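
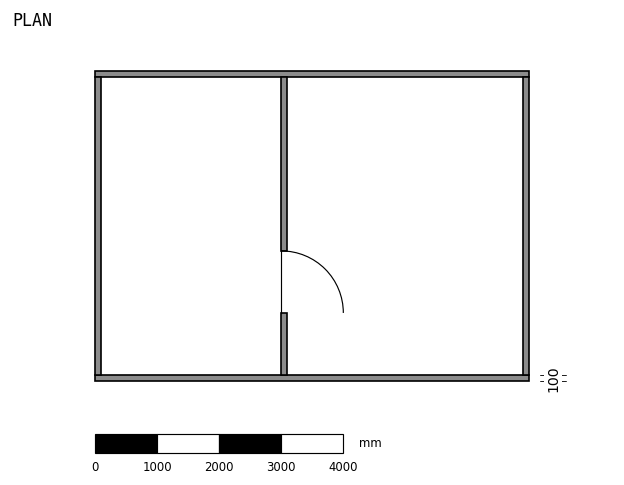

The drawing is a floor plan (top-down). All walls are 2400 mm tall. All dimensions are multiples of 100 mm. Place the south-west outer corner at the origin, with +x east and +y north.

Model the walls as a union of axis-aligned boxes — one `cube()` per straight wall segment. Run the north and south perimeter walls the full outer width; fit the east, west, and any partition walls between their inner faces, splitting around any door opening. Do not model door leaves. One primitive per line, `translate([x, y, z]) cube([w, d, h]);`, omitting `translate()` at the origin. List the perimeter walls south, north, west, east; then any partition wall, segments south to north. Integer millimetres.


cube([7000, 100, 2400]);
translate([0, 4900, 0]) cube([7000, 100, 2400]);
translate([0, 100, 0]) cube([100, 4800, 2400]);
translate([6900, 100, 0]) cube([100, 4800, 2400]);
translate([3000, 100, 0]) cube([100, 1000, 2400]);
translate([3000, 2100, 0]) cube([100, 2800, 2400]);


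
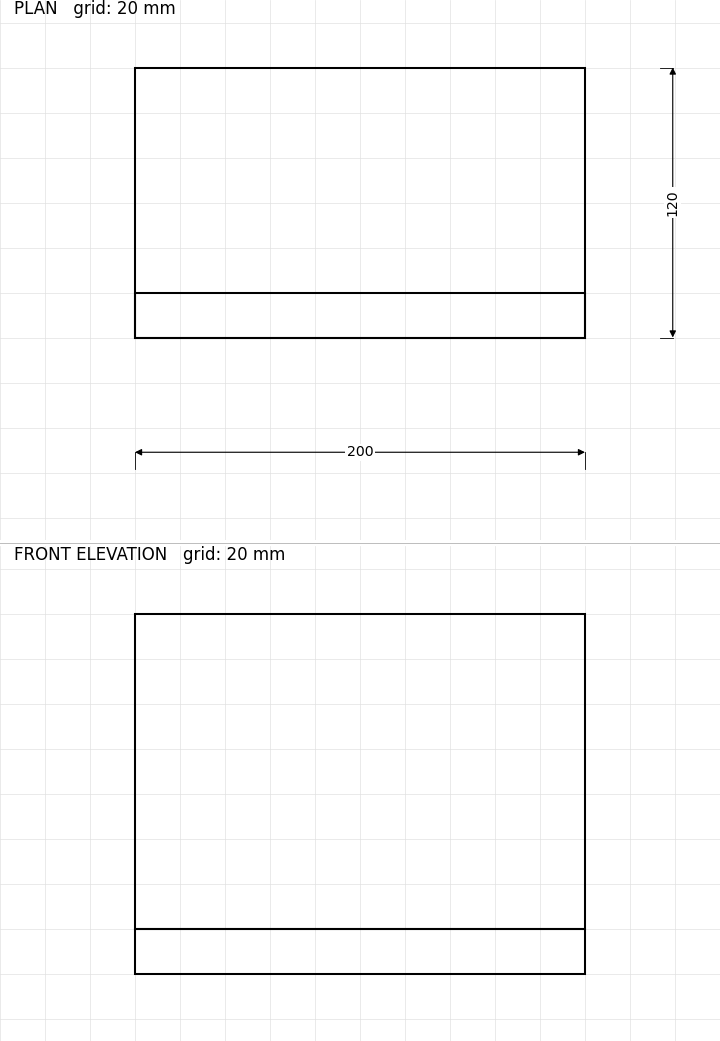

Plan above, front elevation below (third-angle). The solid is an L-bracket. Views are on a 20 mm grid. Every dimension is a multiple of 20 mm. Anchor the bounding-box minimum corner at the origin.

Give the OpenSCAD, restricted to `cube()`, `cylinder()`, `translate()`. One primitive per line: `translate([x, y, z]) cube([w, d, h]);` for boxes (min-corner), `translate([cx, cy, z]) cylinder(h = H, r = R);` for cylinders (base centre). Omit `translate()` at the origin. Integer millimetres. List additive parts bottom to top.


cube([200, 120, 20]);
translate([0, 0, 20]) cube([200, 20, 140]);


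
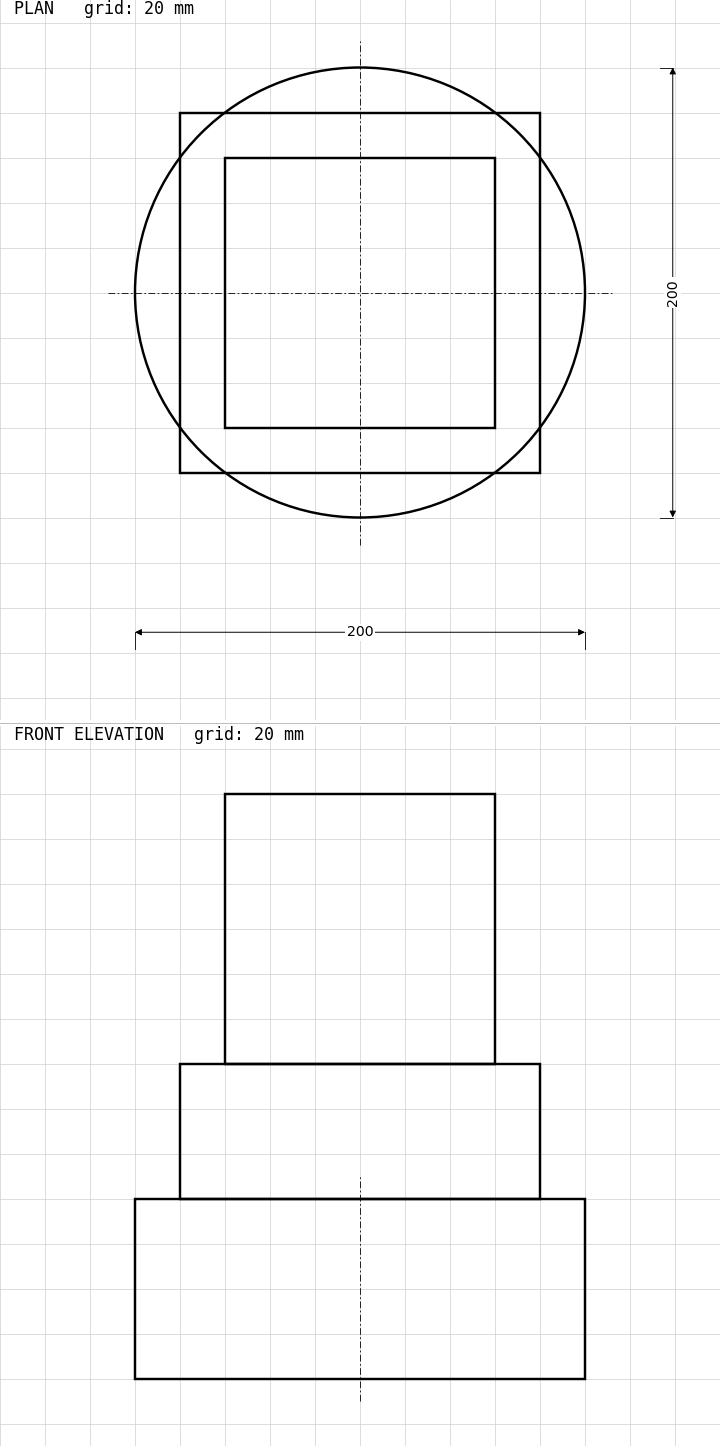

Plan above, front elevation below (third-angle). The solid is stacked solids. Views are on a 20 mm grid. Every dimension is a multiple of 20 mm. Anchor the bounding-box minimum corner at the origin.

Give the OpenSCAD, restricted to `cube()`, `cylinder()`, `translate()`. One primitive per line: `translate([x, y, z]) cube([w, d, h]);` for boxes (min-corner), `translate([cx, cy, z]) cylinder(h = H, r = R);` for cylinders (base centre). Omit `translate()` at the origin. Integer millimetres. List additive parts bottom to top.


translate([100, 100, 0]) cylinder(h = 80, r = 100);
translate([20, 20, 80]) cube([160, 160, 60]);
translate([40, 40, 140]) cube([120, 120, 120]);


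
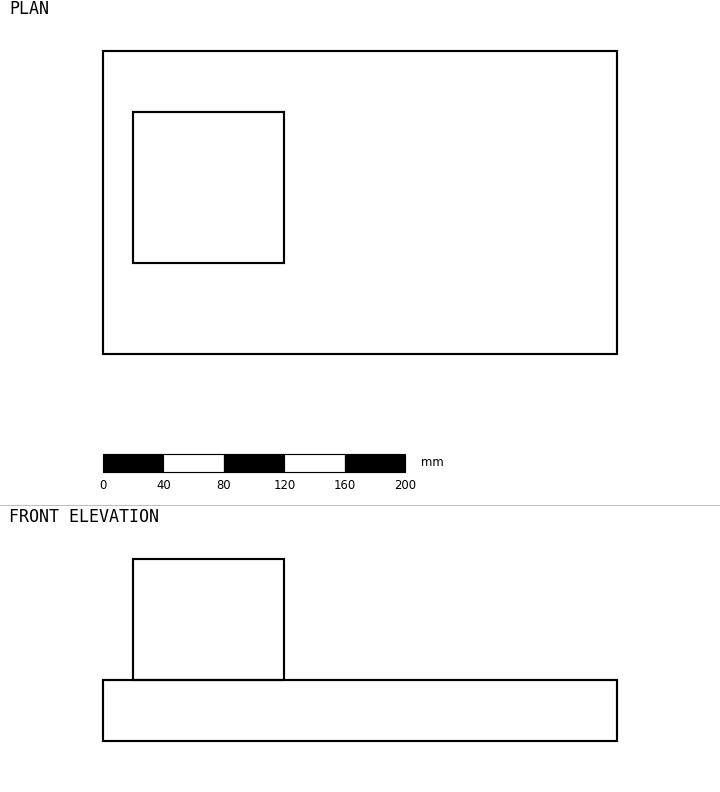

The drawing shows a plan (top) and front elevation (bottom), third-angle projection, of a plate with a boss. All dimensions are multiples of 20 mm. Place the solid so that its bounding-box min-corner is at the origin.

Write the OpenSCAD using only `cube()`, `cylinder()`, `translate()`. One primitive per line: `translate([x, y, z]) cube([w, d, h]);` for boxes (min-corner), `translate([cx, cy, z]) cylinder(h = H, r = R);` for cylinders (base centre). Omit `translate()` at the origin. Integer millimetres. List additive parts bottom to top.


cube([340, 200, 40]);
translate([20, 60, 40]) cube([100, 100, 80]);


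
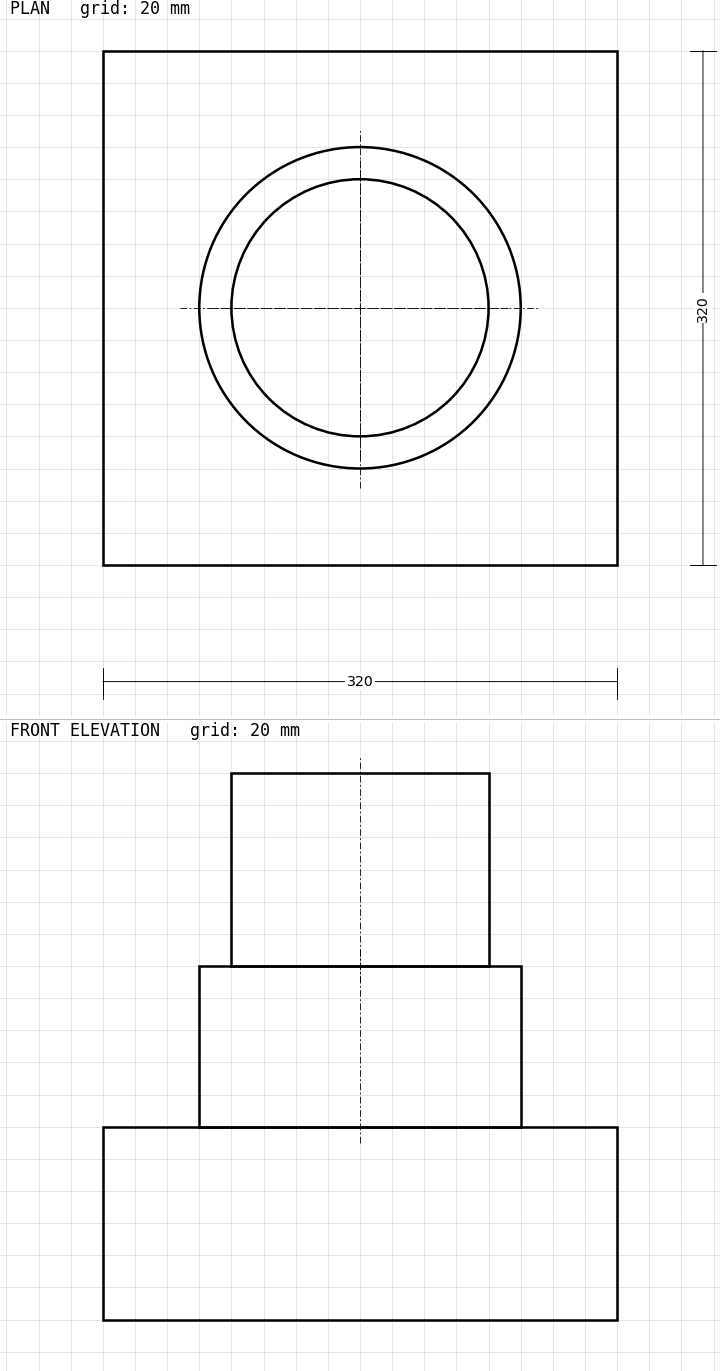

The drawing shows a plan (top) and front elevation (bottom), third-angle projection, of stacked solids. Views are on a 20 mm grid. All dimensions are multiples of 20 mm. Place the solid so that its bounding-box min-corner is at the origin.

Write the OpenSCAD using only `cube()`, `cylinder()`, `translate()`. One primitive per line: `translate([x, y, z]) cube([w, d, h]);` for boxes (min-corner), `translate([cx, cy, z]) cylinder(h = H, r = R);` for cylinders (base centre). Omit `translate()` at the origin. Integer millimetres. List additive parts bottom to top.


cube([320, 320, 120]);
translate([160, 160, 120]) cylinder(h = 100, r = 100);
translate([160, 160, 220]) cylinder(h = 120, r = 80);


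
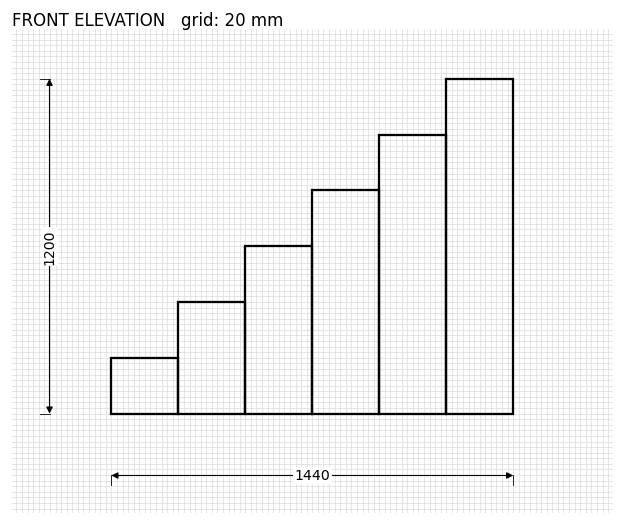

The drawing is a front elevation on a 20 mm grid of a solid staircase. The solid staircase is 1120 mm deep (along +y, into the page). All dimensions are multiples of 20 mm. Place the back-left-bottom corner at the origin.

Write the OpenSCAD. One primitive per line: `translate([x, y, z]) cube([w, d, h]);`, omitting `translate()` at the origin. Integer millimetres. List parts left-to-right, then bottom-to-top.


cube([240, 1120, 200]);
translate([240, 0, 0]) cube([240, 1120, 400]);
translate([480, 0, 0]) cube([240, 1120, 600]);
translate([720, 0, 0]) cube([240, 1120, 800]);
translate([960, 0, 0]) cube([240, 1120, 1000]);
translate([1200, 0, 0]) cube([240, 1120, 1200]);


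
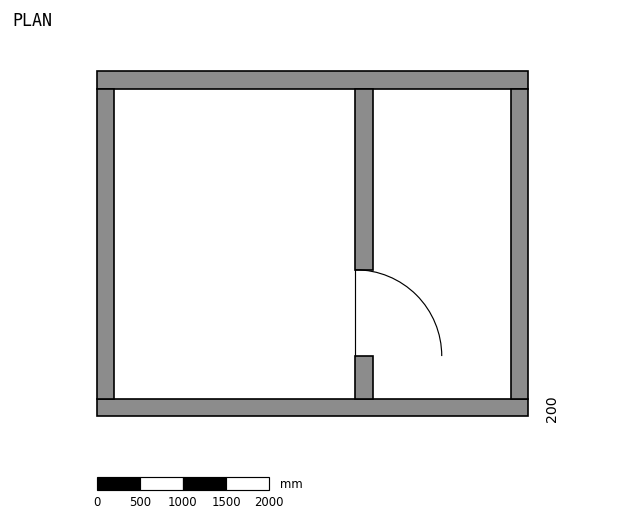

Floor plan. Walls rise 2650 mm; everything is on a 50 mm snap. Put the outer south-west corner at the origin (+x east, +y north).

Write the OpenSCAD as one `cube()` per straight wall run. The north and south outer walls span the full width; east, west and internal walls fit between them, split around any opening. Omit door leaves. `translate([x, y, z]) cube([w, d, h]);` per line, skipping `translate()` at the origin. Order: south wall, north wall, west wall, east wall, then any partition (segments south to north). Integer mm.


cube([5000, 200, 2650]);
translate([0, 3800, 0]) cube([5000, 200, 2650]);
translate([0, 200, 0]) cube([200, 3600, 2650]);
translate([4800, 200, 0]) cube([200, 3600, 2650]);
translate([3000, 200, 0]) cube([200, 500, 2650]);
translate([3000, 1700, 0]) cube([200, 2100, 2650]);


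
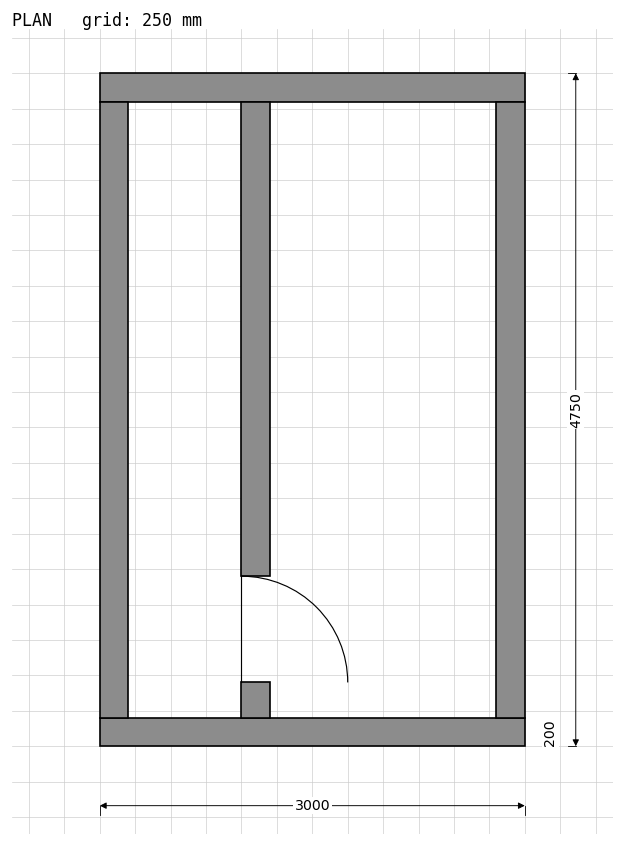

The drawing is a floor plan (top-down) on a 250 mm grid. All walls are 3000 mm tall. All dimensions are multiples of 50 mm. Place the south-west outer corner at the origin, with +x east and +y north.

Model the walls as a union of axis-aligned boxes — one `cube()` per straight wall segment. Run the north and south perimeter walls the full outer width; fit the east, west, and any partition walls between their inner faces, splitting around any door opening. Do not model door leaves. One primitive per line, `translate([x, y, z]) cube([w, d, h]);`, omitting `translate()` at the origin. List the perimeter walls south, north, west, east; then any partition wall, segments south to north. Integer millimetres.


cube([3000, 200, 3000]);
translate([0, 4550, 0]) cube([3000, 200, 3000]);
translate([0, 200, 0]) cube([200, 4350, 3000]);
translate([2800, 200, 0]) cube([200, 4350, 3000]);
translate([1000, 200, 0]) cube([200, 250, 3000]);
translate([1000, 1200, 0]) cube([200, 3350, 3000]);


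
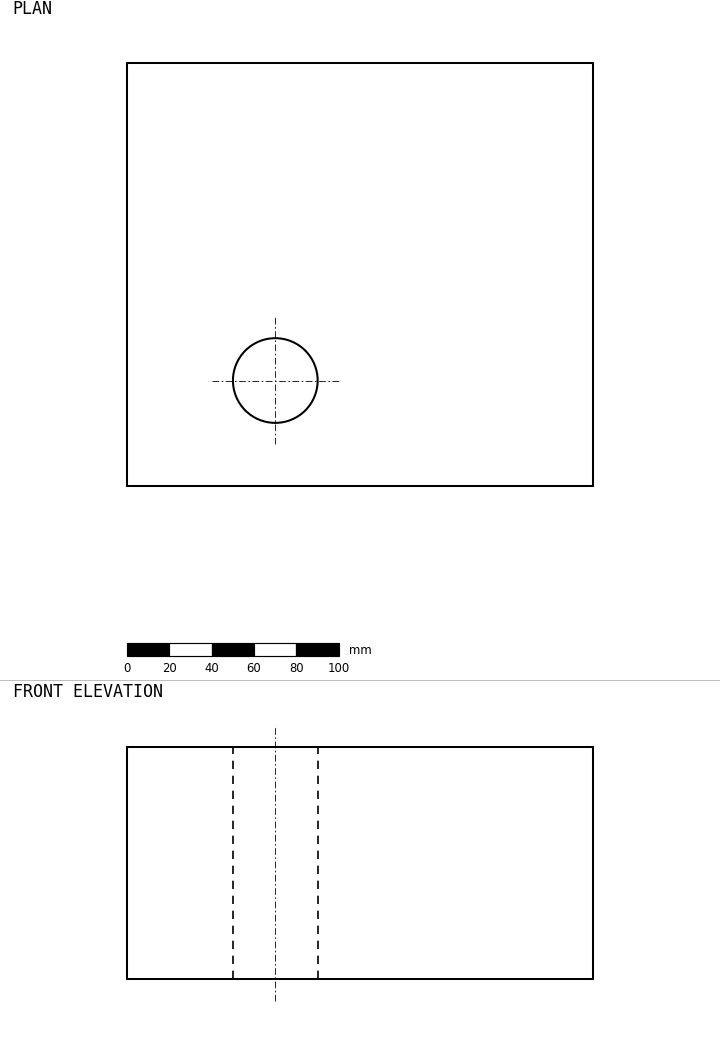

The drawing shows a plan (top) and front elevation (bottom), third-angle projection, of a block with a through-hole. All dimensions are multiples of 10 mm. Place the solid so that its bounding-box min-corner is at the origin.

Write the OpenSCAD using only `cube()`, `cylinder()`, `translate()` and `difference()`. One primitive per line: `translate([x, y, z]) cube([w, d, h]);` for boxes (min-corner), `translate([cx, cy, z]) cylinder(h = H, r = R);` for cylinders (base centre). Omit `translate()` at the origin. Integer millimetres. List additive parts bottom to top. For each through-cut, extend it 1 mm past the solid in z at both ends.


difference() {
  cube([220, 200, 110]);
  translate([70, 50, -1]) cylinder(h = 112, r = 20);
}


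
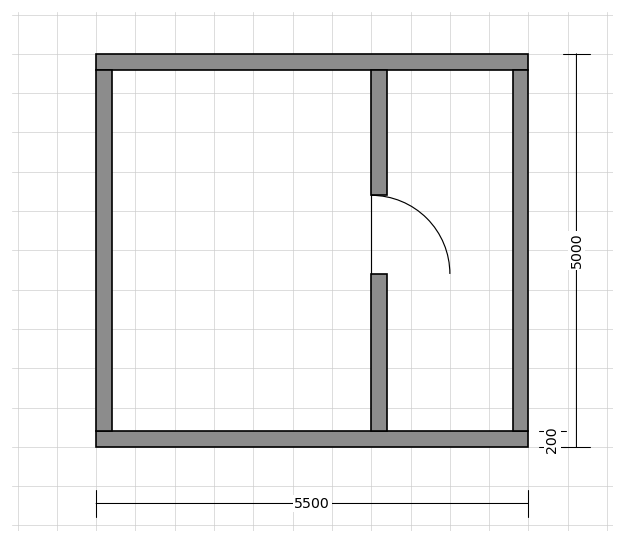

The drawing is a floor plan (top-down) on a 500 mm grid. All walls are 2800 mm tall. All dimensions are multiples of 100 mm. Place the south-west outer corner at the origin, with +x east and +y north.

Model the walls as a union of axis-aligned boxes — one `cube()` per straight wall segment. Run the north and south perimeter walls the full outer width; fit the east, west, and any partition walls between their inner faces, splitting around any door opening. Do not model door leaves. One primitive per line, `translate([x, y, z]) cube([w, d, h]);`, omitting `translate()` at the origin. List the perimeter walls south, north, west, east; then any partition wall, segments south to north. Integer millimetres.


cube([5500, 200, 2800]);
translate([0, 4800, 0]) cube([5500, 200, 2800]);
translate([0, 200, 0]) cube([200, 4600, 2800]);
translate([5300, 200, 0]) cube([200, 4600, 2800]);
translate([3500, 200, 0]) cube([200, 2000, 2800]);
translate([3500, 3200, 0]) cube([200, 1600, 2800]);


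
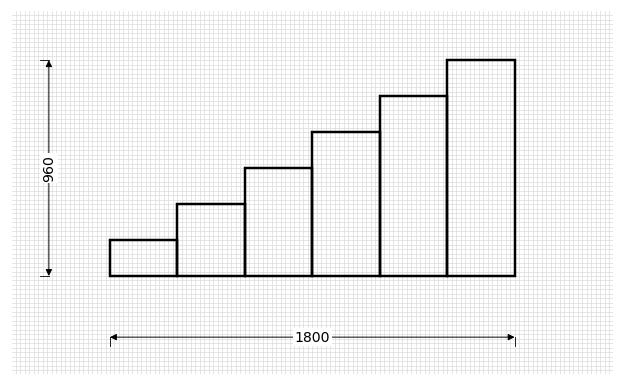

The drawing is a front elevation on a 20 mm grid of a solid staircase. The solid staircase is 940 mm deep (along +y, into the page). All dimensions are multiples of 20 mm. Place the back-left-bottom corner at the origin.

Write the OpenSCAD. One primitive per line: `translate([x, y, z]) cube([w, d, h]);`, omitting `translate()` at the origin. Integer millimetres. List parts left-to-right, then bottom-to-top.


cube([300, 940, 160]);
translate([300, 0, 0]) cube([300, 940, 320]);
translate([600, 0, 0]) cube([300, 940, 480]);
translate([900, 0, 0]) cube([300, 940, 640]);
translate([1200, 0, 0]) cube([300, 940, 800]);
translate([1500, 0, 0]) cube([300, 940, 960]);


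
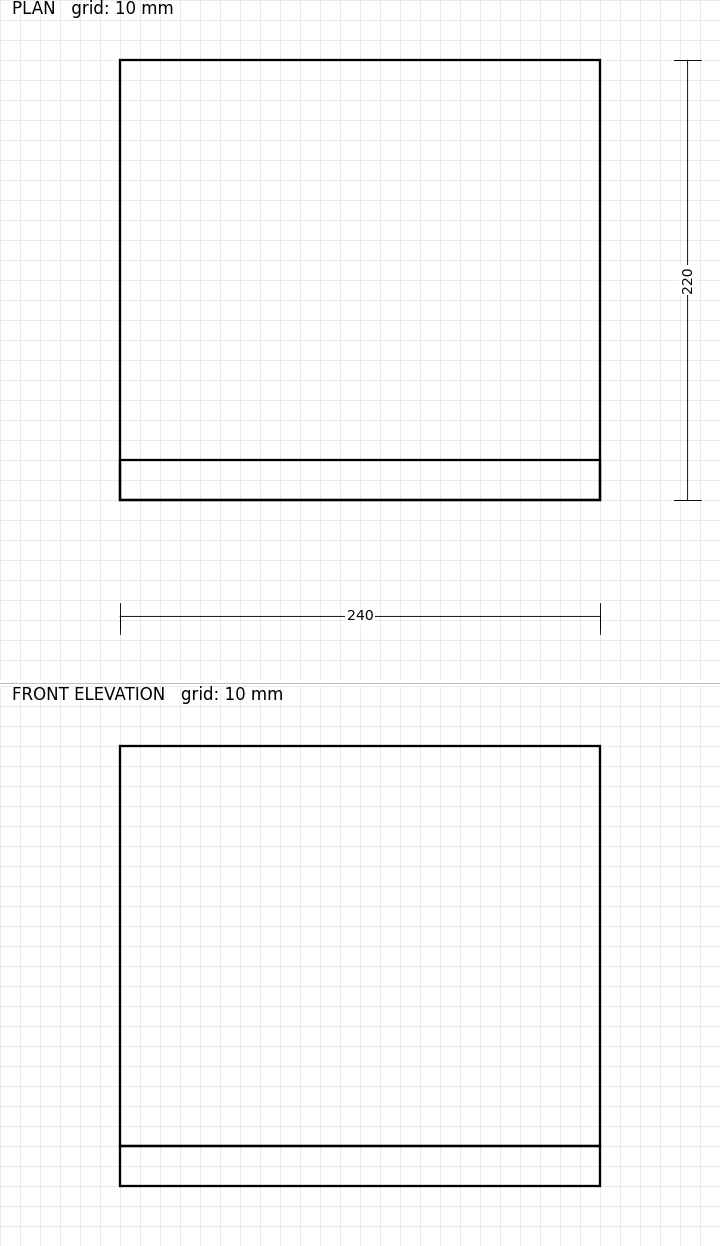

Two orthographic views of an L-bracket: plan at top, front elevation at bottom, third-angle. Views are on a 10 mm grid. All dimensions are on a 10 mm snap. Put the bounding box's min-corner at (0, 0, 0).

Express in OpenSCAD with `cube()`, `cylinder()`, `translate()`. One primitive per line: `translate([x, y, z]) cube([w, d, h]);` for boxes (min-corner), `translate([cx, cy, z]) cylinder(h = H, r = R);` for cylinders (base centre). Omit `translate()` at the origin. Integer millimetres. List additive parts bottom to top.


cube([240, 220, 20]);
translate([0, 0, 20]) cube([240, 20, 200]);


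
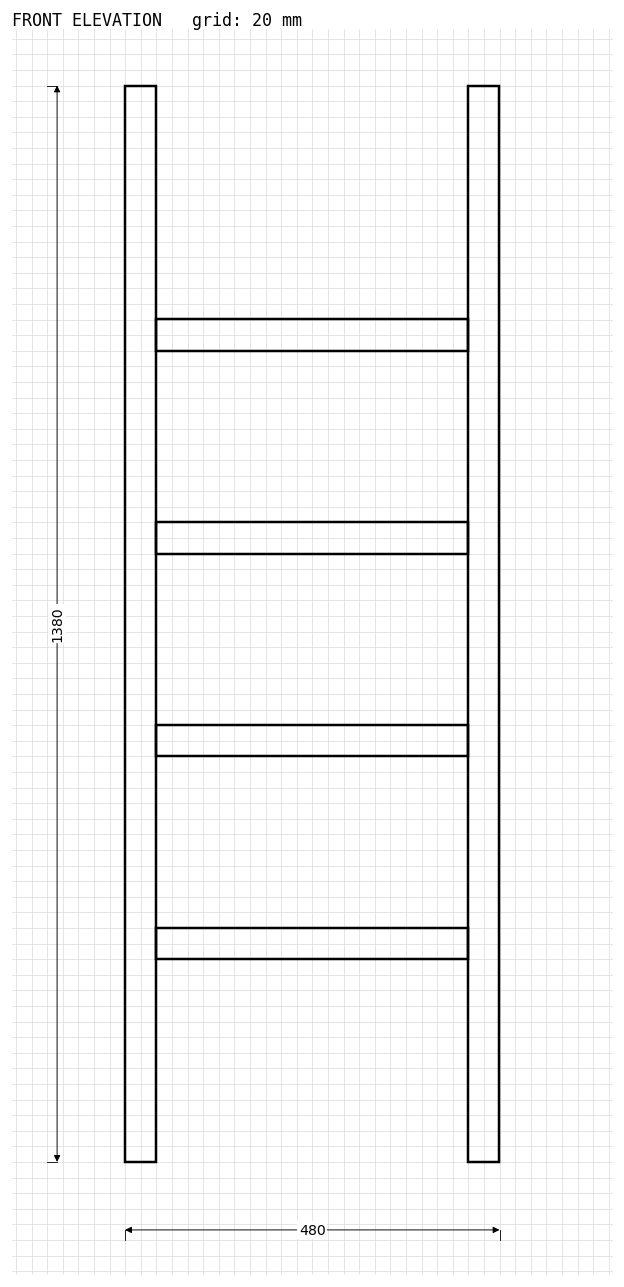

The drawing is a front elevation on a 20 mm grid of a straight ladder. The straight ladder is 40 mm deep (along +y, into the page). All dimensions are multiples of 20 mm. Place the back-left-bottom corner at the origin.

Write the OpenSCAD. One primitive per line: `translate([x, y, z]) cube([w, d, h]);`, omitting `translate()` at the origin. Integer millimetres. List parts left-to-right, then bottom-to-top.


cube([40, 40, 1380]);
translate([40, 0, 260]) cube([400, 40, 40]);
translate([40, 0, 520]) cube([400, 40, 40]);
translate([40, 0, 780]) cube([400, 40, 40]);
translate([40, 0, 1040]) cube([400, 40, 40]);
translate([440, 0, 0]) cube([40, 40, 1380]);


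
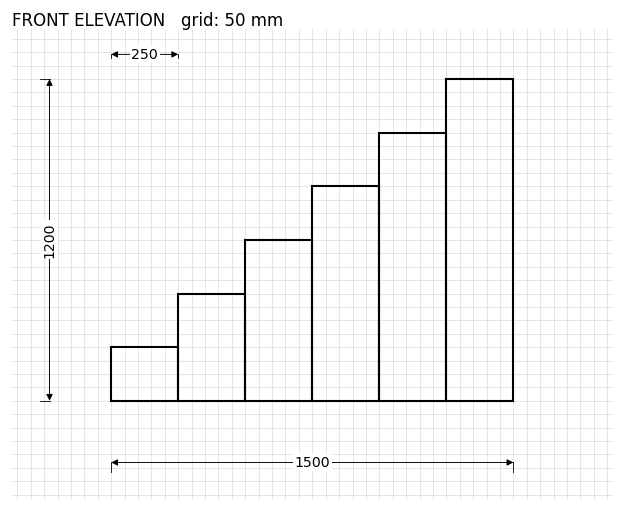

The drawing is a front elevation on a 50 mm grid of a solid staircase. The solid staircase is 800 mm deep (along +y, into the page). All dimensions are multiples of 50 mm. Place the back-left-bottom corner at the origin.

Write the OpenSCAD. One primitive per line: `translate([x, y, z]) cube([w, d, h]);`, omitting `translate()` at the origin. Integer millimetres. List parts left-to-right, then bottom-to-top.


cube([250, 800, 200]);
translate([250, 0, 0]) cube([250, 800, 400]);
translate([500, 0, 0]) cube([250, 800, 600]);
translate([750, 0, 0]) cube([250, 800, 800]);
translate([1000, 0, 0]) cube([250, 800, 1000]);
translate([1250, 0, 0]) cube([250, 800, 1200]);


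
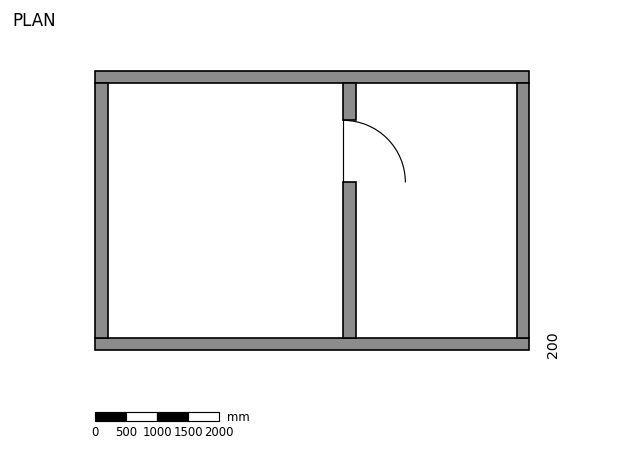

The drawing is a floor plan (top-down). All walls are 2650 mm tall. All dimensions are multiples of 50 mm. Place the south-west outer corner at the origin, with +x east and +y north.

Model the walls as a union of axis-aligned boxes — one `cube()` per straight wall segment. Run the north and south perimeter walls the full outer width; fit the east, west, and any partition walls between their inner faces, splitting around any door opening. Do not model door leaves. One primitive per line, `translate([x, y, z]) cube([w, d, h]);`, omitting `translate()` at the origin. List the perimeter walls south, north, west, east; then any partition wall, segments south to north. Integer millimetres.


cube([7000, 200, 2650]);
translate([0, 4300, 0]) cube([7000, 200, 2650]);
translate([0, 200, 0]) cube([200, 4100, 2650]);
translate([6800, 200, 0]) cube([200, 4100, 2650]);
translate([4000, 200, 0]) cube([200, 2500, 2650]);
translate([4000, 3700, 0]) cube([200, 600, 2650]);


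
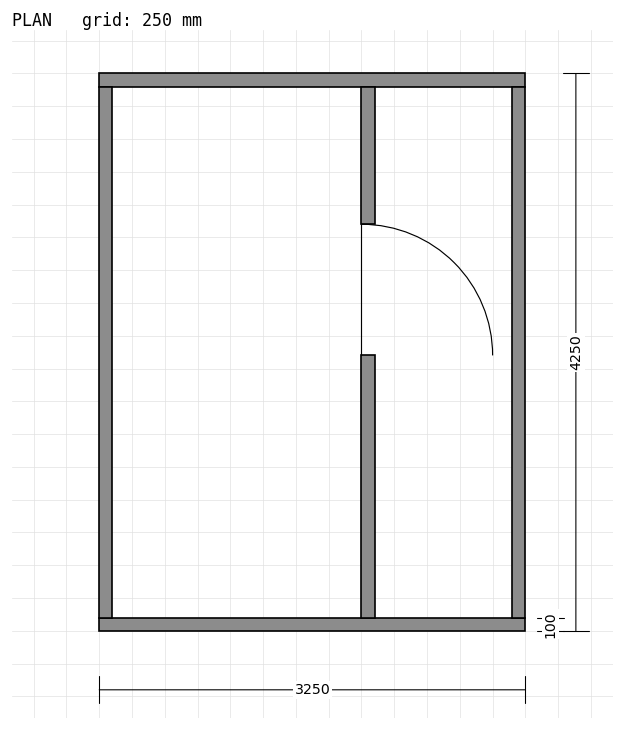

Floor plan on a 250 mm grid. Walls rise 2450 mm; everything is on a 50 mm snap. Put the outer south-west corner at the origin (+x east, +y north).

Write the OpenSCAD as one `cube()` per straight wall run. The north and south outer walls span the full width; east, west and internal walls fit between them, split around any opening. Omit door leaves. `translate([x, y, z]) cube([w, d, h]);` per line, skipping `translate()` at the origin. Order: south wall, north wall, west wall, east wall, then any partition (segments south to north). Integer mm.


cube([3250, 100, 2450]);
translate([0, 4150, 0]) cube([3250, 100, 2450]);
translate([0, 100, 0]) cube([100, 4050, 2450]);
translate([3150, 100, 0]) cube([100, 4050, 2450]);
translate([2000, 100, 0]) cube([100, 2000, 2450]);
translate([2000, 3100, 0]) cube([100, 1050, 2450]);


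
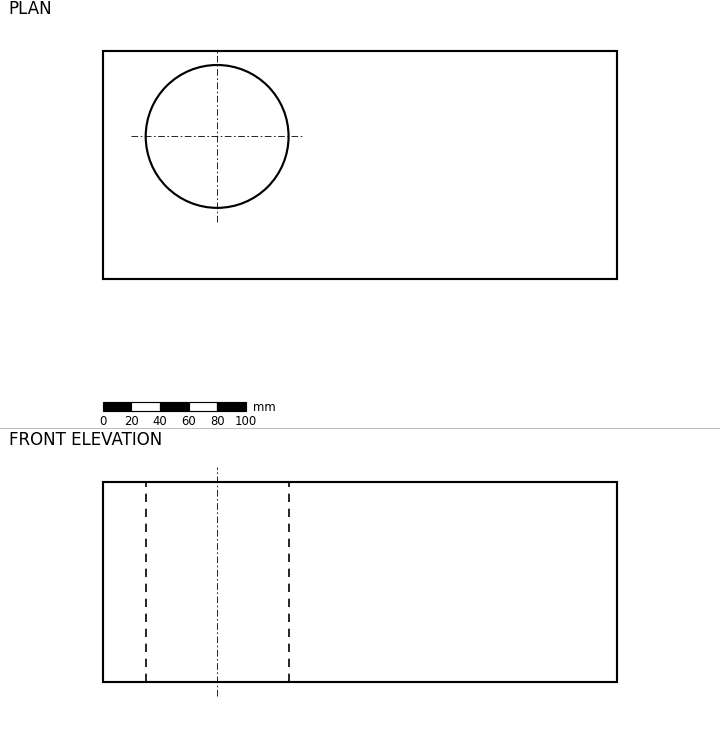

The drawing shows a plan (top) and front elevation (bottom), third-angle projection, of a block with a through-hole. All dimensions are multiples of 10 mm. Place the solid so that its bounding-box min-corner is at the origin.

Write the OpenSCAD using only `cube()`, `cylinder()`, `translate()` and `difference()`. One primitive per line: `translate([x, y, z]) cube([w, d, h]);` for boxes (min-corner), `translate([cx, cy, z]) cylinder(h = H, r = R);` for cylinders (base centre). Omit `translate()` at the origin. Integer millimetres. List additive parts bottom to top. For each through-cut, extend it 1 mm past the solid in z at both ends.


difference() {
  cube([360, 160, 140]);
  translate([80, 100, -1]) cylinder(h = 142, r = 50);
}


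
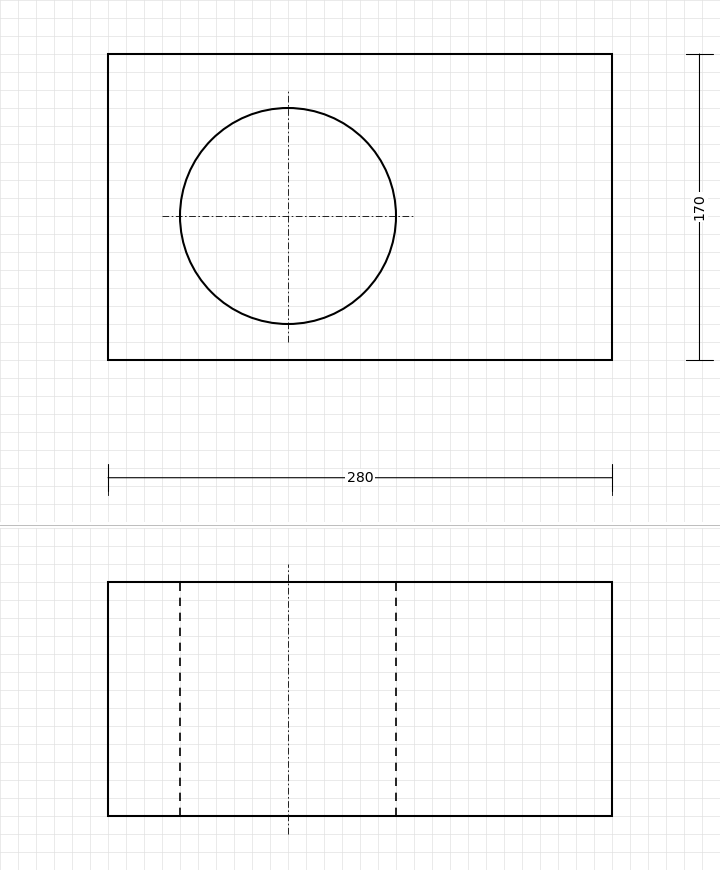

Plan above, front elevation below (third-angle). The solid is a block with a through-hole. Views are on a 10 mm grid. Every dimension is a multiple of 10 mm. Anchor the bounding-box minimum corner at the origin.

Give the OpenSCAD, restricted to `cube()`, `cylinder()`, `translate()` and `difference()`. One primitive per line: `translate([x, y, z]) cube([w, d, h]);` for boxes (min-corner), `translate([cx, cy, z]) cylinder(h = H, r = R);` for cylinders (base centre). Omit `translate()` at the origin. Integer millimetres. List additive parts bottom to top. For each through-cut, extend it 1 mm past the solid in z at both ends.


difference() {
  cube([280, 170, 130]);
  translate([100, 80, -1]) cylinder(h = 132, r = 60);
}


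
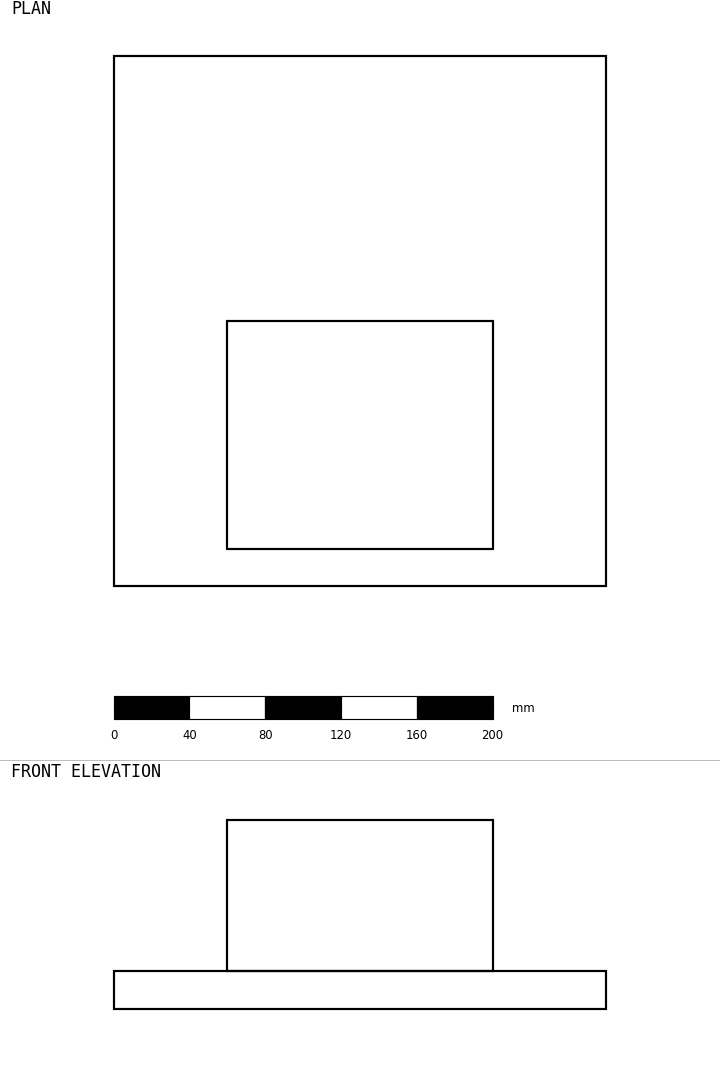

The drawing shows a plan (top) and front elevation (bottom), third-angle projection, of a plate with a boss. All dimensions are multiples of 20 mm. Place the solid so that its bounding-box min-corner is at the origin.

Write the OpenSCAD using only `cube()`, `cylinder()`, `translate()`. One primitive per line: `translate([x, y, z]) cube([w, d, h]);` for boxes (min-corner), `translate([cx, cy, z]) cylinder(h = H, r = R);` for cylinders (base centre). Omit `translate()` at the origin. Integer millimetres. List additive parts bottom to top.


cube([260, 280, 20]);
translate([60, 20, 20]) cube([140, 120, 80]);


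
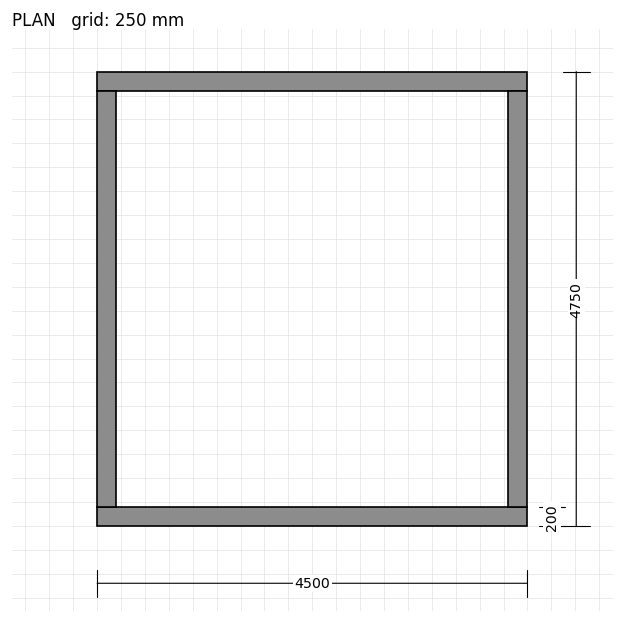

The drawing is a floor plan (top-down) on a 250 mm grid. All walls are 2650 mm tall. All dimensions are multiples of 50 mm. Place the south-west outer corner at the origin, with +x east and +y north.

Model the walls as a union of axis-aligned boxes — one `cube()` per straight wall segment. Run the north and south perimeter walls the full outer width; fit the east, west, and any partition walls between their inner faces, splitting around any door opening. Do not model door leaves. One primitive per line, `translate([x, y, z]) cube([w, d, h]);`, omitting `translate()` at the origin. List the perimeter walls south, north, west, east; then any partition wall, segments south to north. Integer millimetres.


cube([4500, 200, 2650]);
translate([0, 4550, 0]) cube([4500, 200, 2650]);
translate([0, 200, 0]) cube([200, 4350, 2650]);
translate([4300, 200, 0]) cube([200, 4350, 2650]);


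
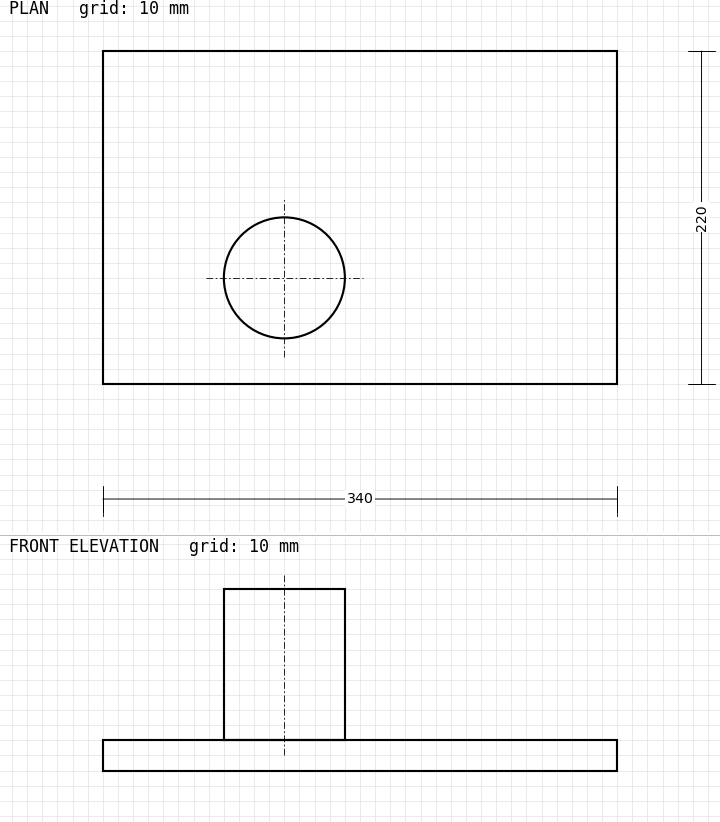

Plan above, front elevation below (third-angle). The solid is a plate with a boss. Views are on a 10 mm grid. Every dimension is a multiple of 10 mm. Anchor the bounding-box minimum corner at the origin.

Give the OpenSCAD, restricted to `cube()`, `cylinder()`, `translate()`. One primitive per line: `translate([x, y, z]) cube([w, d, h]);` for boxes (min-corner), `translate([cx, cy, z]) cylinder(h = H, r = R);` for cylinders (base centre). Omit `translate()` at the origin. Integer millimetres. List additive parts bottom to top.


cube([340, 220, 20]);
translate([120, 70, 20]) cylinder(h = 100, r = 40);


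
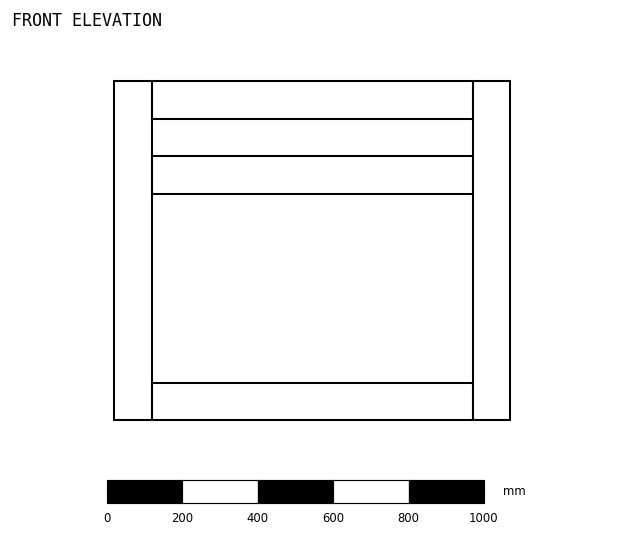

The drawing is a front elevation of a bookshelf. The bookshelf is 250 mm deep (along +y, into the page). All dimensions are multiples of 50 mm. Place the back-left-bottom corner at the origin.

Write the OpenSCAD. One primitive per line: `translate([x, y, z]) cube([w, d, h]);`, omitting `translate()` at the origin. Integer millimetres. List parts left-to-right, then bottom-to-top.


cube([100, 250, 900]);
translate([100, 0, 0]) cube([850, 250, 100]);
translate([100, 0, 600]) cube([850, 250, 100]);
translate([100, 0, 800]) cube([850, 250, 100]);
translate([950, 0, 0]) cube([100, 250, 900]);


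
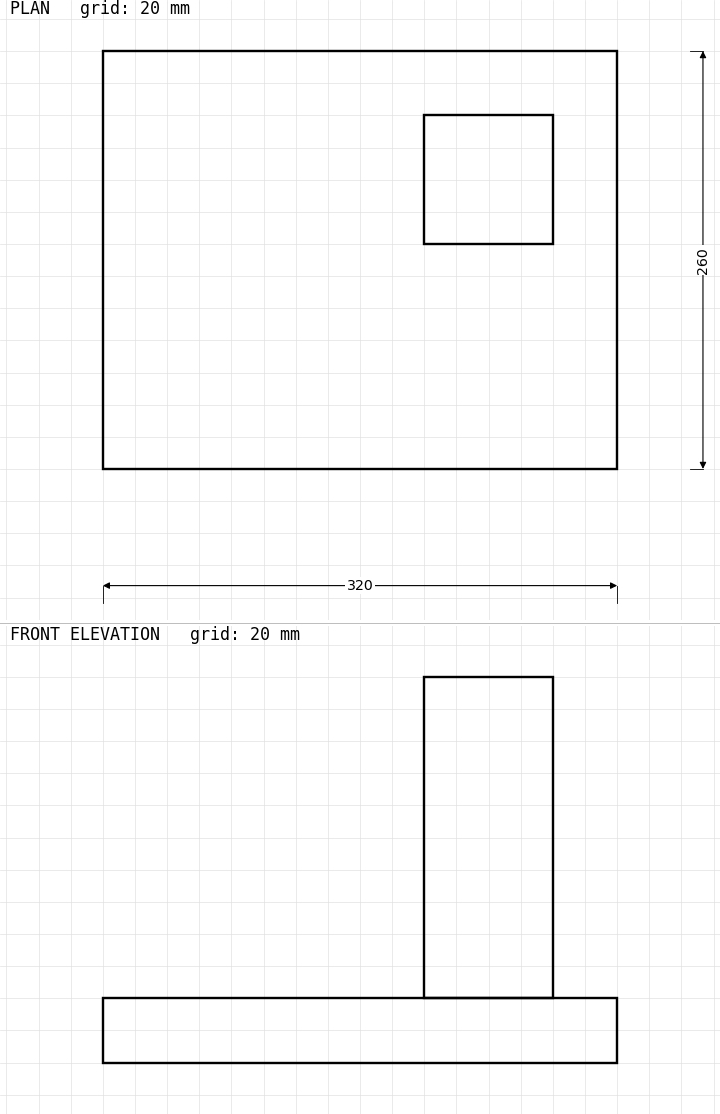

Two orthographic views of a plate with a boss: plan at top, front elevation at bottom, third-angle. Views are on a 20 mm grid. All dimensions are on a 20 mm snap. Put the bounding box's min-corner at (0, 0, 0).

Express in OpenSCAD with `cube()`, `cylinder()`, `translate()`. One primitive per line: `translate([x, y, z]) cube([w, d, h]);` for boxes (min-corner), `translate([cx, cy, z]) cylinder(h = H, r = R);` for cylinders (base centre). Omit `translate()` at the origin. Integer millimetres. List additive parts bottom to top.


cube([320, 260, 40]);
translate([200, 140, 40]) cube([80, 80, 200]);


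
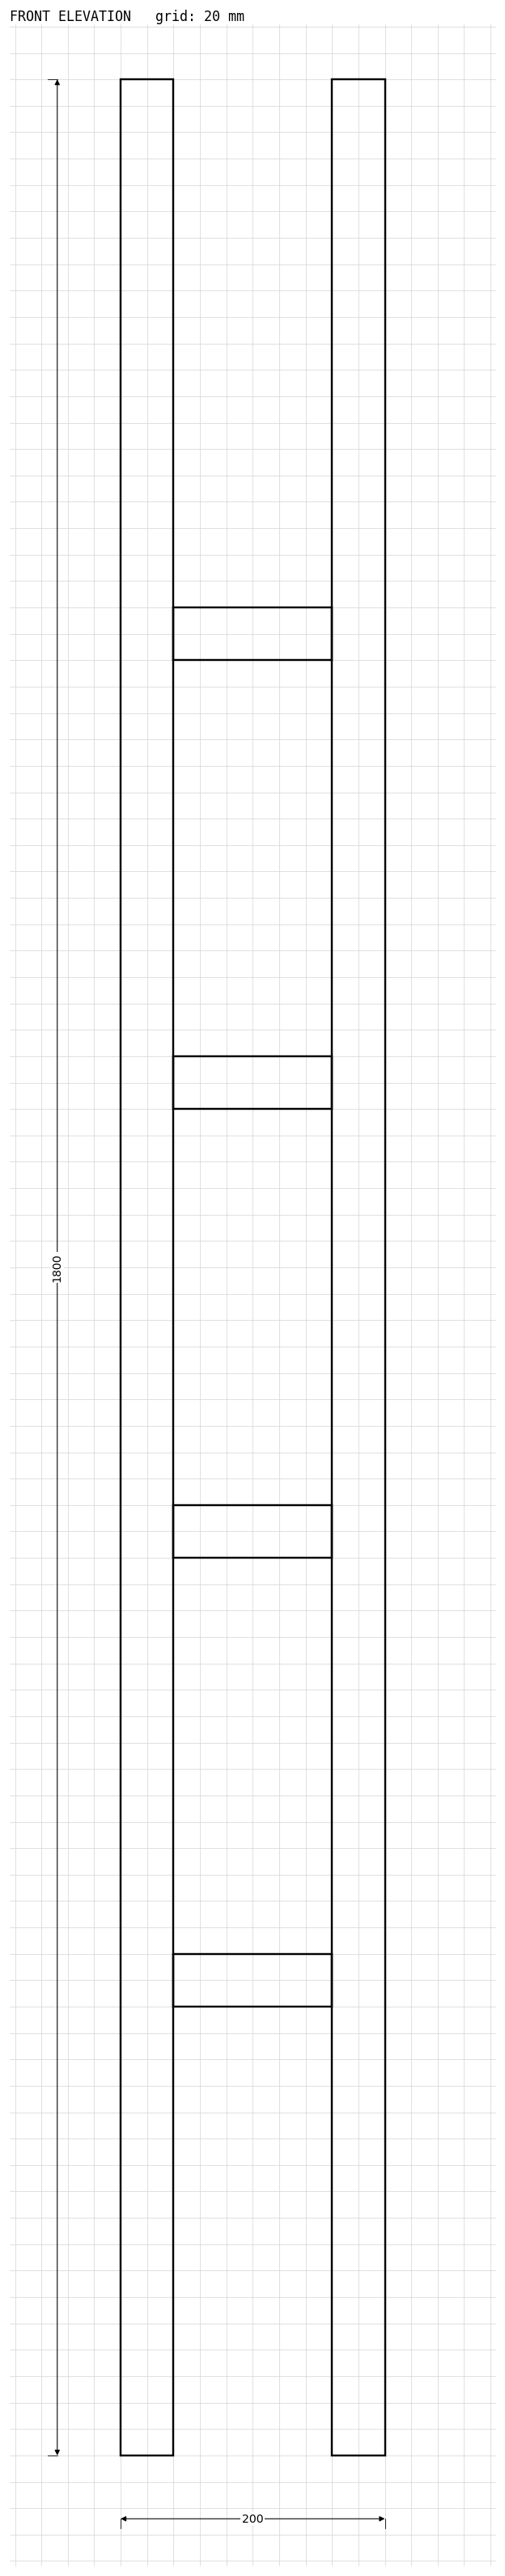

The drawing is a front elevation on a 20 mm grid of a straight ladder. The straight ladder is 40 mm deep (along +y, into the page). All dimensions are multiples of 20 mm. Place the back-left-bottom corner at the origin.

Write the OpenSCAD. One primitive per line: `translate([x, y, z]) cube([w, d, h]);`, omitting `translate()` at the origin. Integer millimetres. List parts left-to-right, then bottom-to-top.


cube([40, 40, 1800]);
translate([40, 0, 340]) cube([120, 40, 40]);
translate([40, 0, 680]) cube([120, 40, 40]);
translate([40, 0, 1020]) cube([120, 40, 40]);
translate([40, 0, 1360]) cube([120, 40, 40]);
translate([160, 0, 0]) cube([40, 40, 1800]);


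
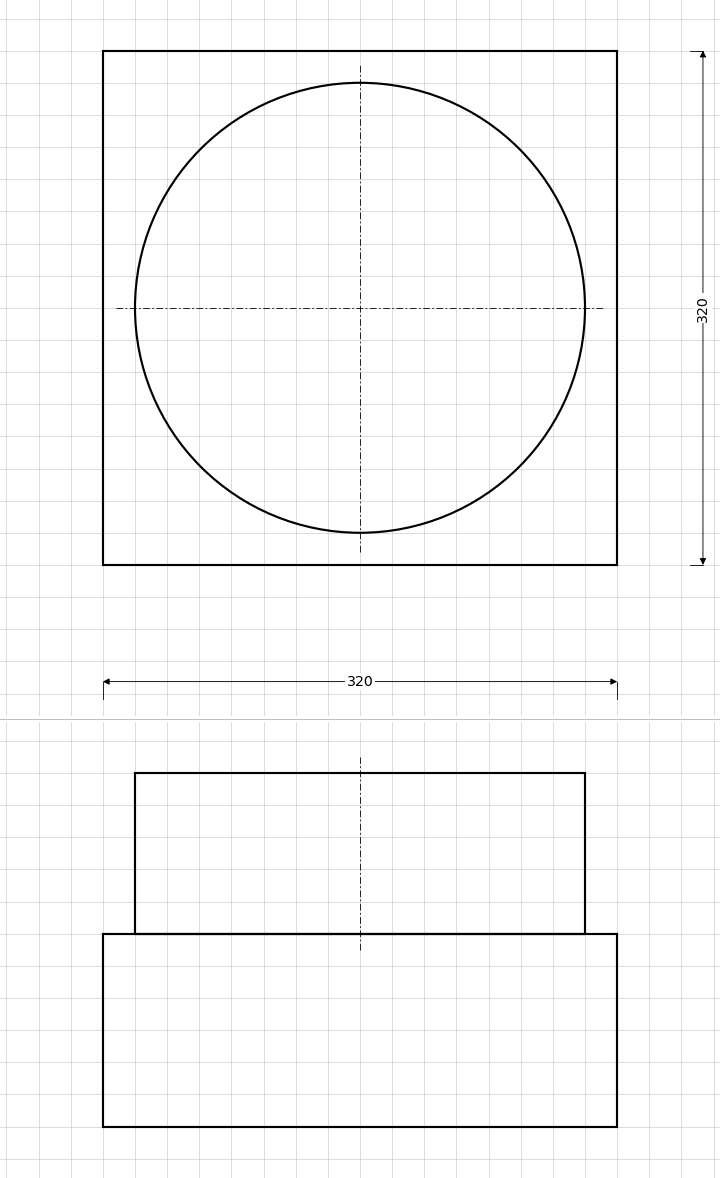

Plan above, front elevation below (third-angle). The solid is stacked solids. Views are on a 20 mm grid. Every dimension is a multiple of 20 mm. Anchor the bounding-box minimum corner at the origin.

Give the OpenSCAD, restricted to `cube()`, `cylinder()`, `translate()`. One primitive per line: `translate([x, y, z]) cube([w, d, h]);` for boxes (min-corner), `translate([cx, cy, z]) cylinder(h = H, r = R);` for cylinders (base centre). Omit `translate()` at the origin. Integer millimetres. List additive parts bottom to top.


cube([320, 320, 120]);
translate([160, 160, 120]) cylinder(h = 100, r = 140);


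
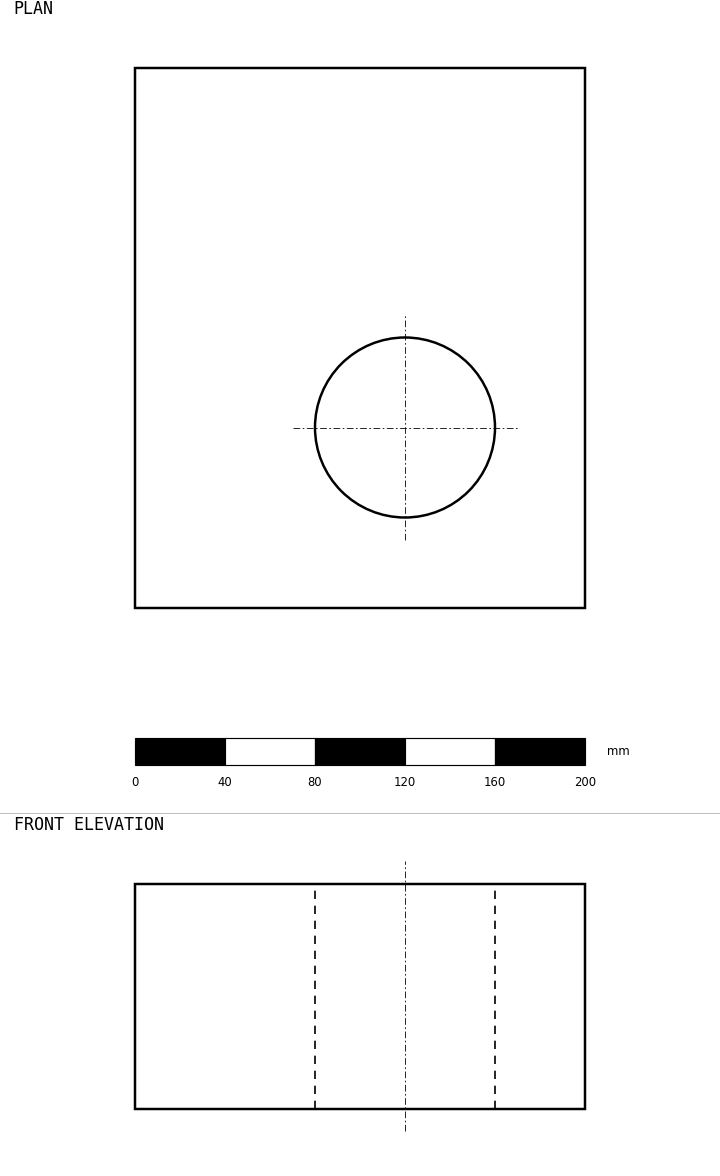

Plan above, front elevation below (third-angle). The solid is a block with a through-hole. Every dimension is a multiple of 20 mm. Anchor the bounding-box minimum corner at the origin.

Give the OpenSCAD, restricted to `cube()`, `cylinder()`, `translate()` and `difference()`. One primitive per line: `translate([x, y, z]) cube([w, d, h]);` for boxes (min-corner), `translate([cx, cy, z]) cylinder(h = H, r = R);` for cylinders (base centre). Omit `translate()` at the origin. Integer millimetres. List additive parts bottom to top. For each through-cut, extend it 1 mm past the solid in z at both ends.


difference() {
  cube([200, 240, 100]);
  translate([120, 80, -1]) cylinder(h = 102, r = 40);
}


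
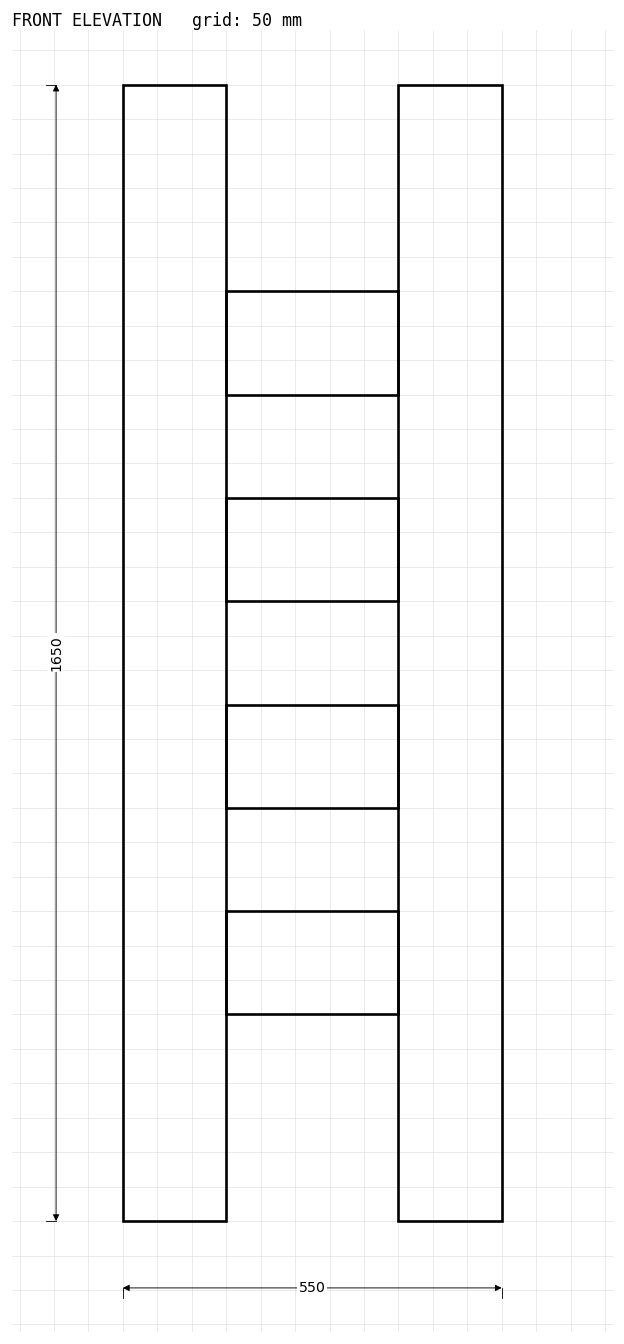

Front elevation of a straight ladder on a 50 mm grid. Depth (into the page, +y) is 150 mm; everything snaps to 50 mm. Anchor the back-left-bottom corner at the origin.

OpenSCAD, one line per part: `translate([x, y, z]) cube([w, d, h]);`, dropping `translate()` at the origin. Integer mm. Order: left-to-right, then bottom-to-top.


cube([150, 150, 1650]);
translate([150, 0, 300]) cube([250, 150, 150]);
translate([150, 0, 600]) cube([250, 150, 150]);
translate([150, 0, 900]) cube([250, 150, 150]);
translate([150, 0, 1200]) cube([250, 150, 150]);
translate([400, 0, 0]) cube([150, 150, 1650]);


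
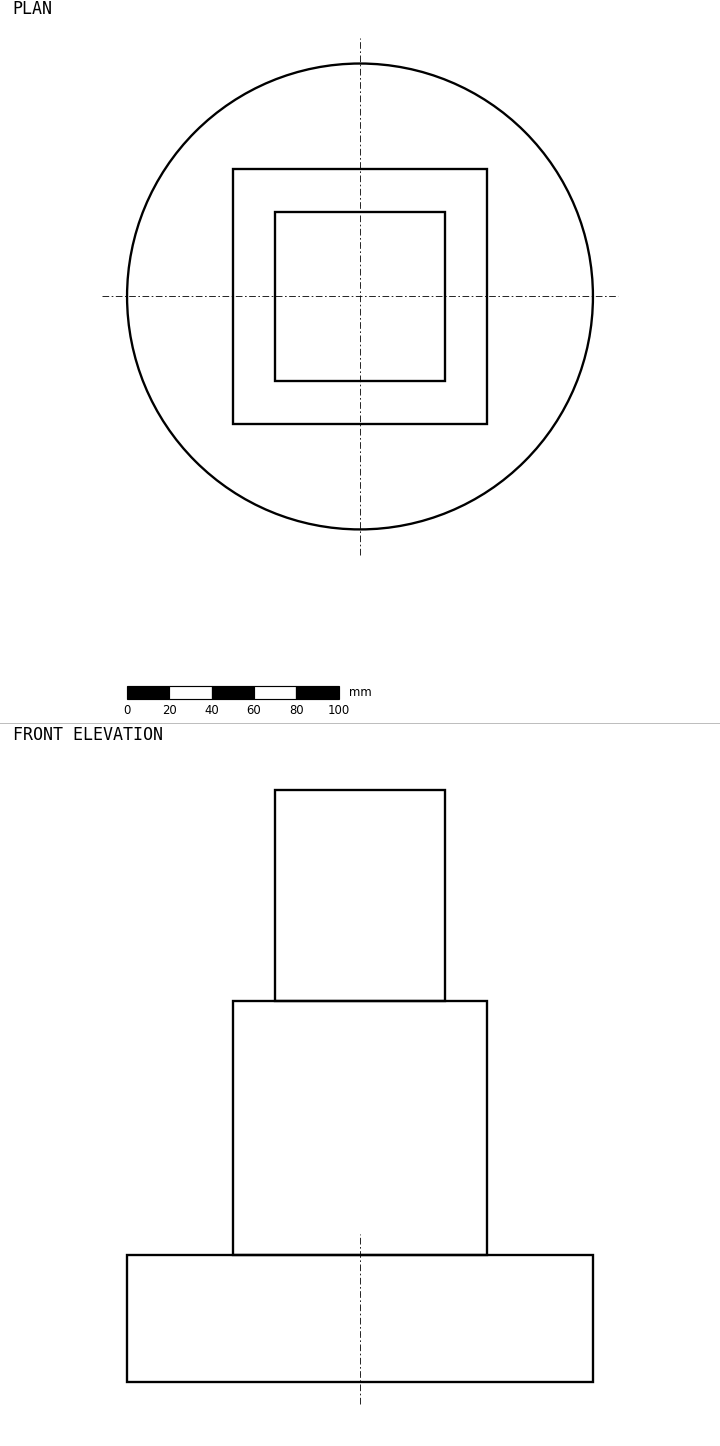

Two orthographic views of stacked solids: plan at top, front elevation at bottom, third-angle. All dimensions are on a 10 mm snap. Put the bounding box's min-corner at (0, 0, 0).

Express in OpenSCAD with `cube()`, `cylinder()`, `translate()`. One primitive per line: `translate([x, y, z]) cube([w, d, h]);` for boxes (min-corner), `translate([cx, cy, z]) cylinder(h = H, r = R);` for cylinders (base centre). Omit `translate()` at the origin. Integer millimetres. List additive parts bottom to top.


translate([110, 110, 0]) cylinder(h = 60, r = 110);
translate([50, 50, 60]) cube([120, 120, 120]);
translate([70, 70, 180]) cube([80, 80, 100]);


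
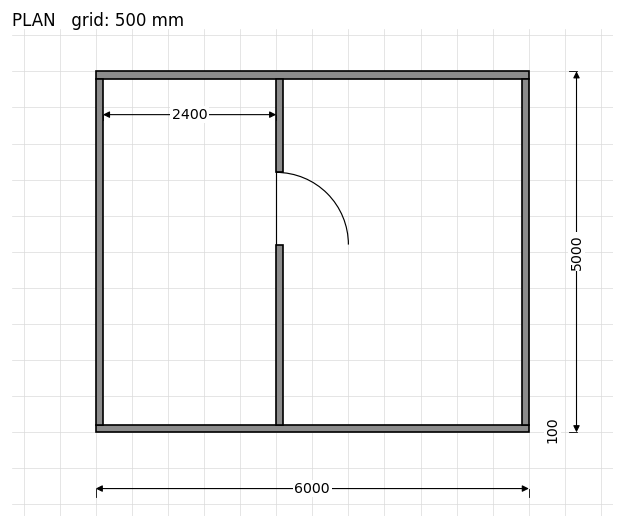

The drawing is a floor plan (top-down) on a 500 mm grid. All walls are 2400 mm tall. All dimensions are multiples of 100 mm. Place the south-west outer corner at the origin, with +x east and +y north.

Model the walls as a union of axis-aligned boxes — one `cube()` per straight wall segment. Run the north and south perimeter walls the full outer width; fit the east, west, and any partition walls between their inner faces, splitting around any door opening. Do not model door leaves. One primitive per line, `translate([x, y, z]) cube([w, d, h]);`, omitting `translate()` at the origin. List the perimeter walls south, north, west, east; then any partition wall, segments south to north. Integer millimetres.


cube([6000, 100, 2400]);
translate([0, 4900, 0]) cube([6000, 100, 2400]);
translate([0, 100, 0]) cube([100, 4800, 2400]);
translate([5900, 100, 0]) cube([100, 4800, 2400]);
translate([2500, 100, 0]) cube([100, 2500, 2400]);
translate([2500, 3600, 0]) cube([100, 1300, 2400]);


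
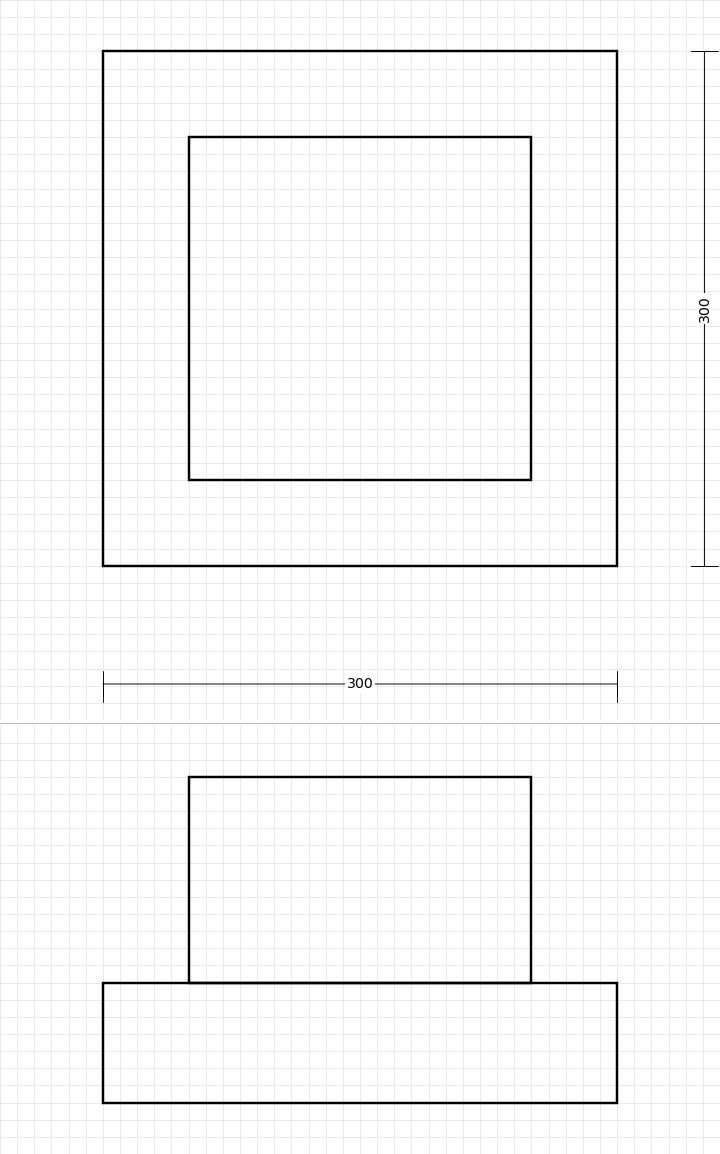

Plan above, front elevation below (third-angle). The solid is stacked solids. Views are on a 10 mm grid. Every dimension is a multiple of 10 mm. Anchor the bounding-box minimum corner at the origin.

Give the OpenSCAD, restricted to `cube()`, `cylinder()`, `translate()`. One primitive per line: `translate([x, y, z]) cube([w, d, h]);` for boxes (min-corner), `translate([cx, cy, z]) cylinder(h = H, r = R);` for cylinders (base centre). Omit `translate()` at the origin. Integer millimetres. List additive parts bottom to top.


cube([300, 300, 70]);
translate([50, 50, 70]) cube([200, 200, 120]);


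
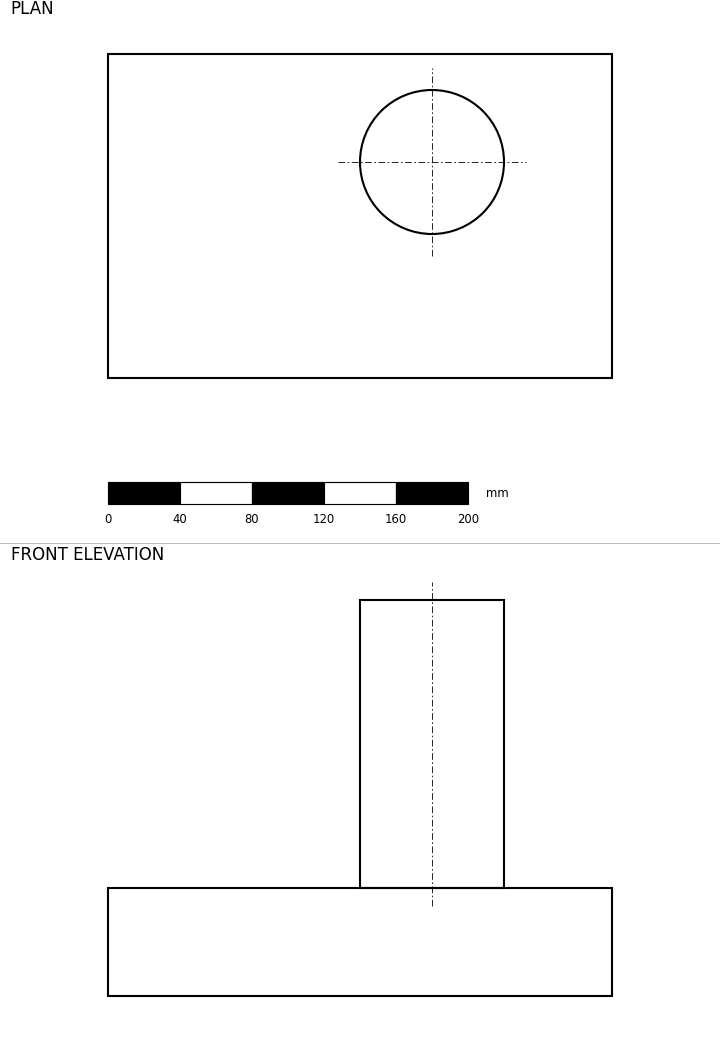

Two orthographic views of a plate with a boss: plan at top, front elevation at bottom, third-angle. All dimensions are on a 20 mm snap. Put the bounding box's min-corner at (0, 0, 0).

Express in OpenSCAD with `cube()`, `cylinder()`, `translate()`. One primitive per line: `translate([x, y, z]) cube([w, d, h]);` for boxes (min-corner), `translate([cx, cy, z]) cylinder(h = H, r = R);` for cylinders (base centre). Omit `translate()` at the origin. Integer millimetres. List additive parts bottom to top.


cube([280, 180, 60]);
translate([180, 120, 60]) cylinder(h = 160, r = 40);


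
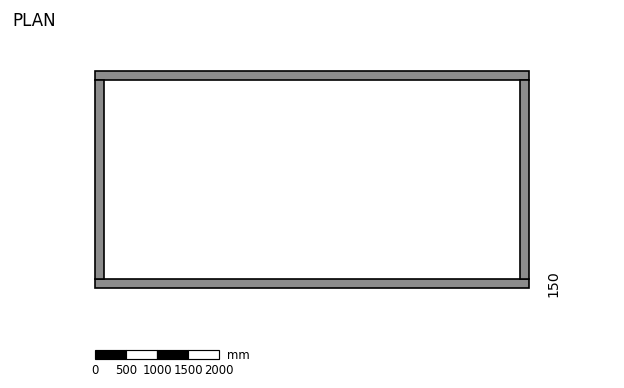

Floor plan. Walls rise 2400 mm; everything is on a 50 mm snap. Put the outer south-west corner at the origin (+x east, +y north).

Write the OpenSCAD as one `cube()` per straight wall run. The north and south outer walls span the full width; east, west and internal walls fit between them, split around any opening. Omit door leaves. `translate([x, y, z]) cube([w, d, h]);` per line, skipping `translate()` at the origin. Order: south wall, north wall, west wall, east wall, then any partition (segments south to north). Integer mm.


cube([7000, 150, 2400]);
translate([0, 3350, 0]) cube([7000, 150, 2400]);
translate([0, 150, 0]) cube([150, 3200, 2400]);
translate([6850, 150, 0]) cube([150, 3200, 2400]);


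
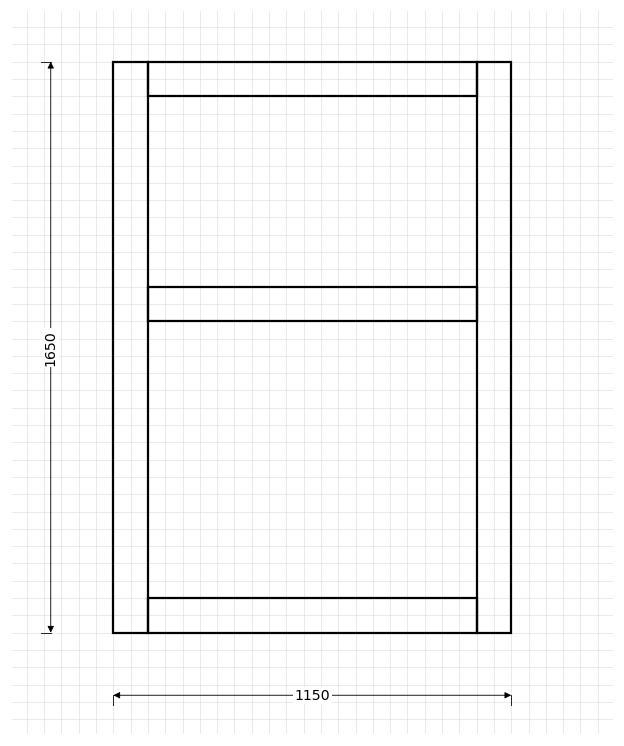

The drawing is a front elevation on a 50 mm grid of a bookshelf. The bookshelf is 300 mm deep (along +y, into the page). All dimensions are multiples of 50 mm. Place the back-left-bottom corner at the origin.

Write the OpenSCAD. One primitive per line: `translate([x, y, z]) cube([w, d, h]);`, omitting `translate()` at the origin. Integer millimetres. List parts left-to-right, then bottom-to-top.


cube([100, 300, 1650]);
translate([100, 0, 0]) cube([950, 300, 100]);
translate([100, 0, 900]) cube([950, 300, 100]);
translate([100, 0, 1550]) cube([950, 300, 100]);
translate([1050, 0, 0]) cube([100, 300, 1650]);


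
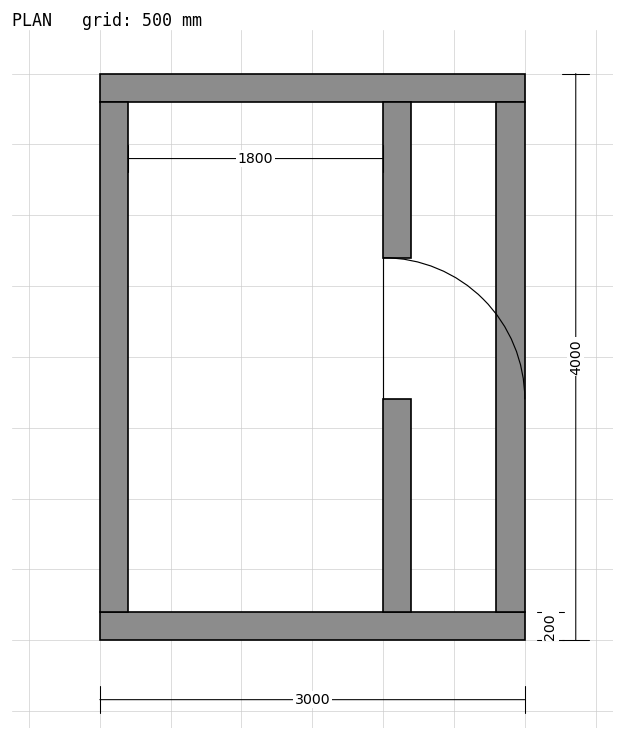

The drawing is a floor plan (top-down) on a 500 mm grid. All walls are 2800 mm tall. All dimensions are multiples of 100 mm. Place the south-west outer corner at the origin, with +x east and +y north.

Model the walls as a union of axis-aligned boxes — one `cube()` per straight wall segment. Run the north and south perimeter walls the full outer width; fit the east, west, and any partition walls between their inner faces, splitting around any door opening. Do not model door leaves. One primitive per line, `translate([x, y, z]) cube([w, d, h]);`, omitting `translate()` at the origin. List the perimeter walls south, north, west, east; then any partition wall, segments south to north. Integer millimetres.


cube([3000, 200, 2800]);
translate([0, 3800, 0]) cube([3000, 200, 2800]);
translate([0, 200, 0]) cube([200, 3600, 2800]);
translate([2800, 200, 0]) cube([200, 3600, 2800]);
translate([2000, 200, 0]) cube([200, 1500, 2800]);
translate([2000, 2700, 0]) cube([200, 1100, 2800]);


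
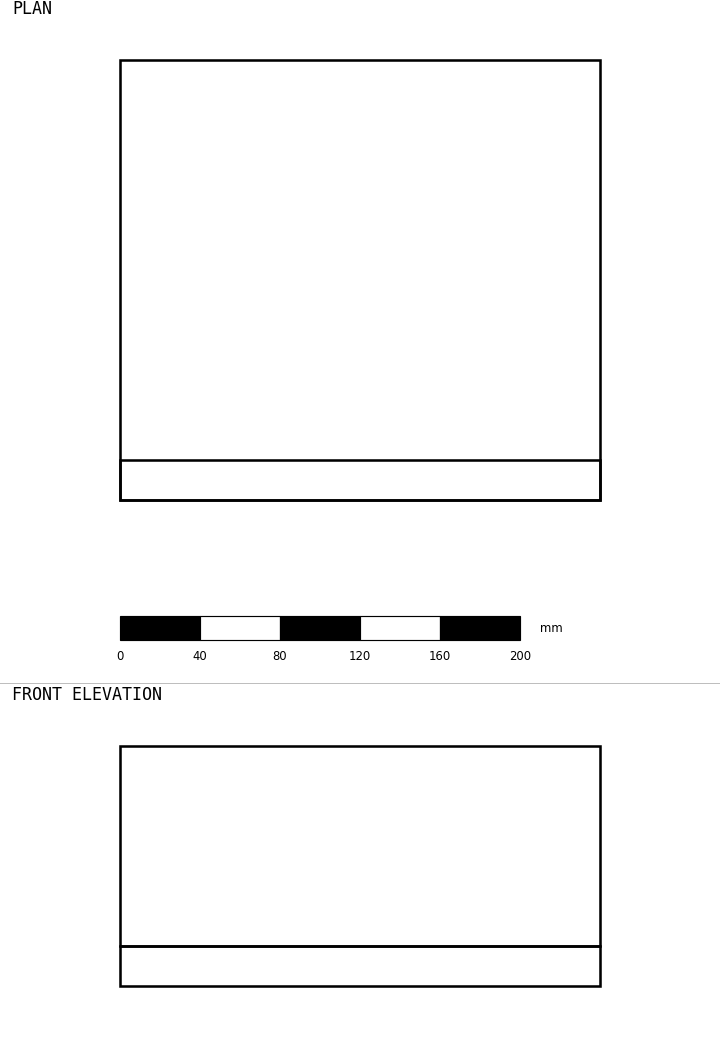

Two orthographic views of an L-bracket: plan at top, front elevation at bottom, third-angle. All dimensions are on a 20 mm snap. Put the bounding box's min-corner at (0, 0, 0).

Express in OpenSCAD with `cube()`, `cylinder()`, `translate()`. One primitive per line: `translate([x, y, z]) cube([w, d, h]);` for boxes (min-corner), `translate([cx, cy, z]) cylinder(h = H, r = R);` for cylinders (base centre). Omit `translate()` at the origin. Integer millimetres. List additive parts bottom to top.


cube([240, 220, 20]);
translate([0, 0, 20]) cube([240, 20, 100]);


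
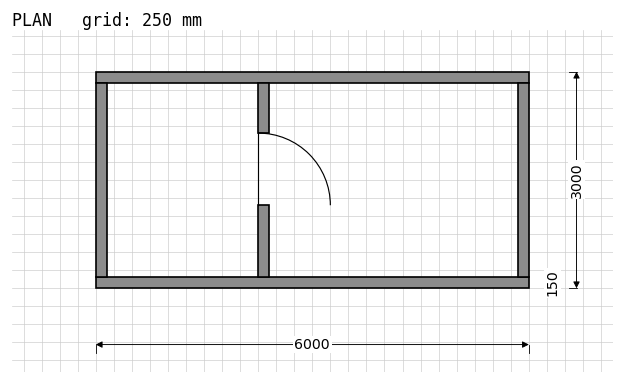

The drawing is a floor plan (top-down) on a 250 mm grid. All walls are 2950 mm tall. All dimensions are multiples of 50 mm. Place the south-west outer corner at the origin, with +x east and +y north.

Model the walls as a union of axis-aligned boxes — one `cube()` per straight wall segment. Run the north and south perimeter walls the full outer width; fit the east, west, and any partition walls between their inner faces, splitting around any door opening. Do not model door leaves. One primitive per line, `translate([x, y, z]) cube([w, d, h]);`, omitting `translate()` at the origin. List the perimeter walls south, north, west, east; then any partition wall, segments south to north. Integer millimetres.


cube([6000, 150, 2950]);
translate([0, 2850, 0]) cube([6000, 150, 2950]);
translate([0, 150, 0]) cube([150, 2700, 2950]);
translate([5850, 150, 0]) cube([150, 2700, 2950]);
translate([2250, 150, 0]) cube([150, 1000, 2950]);
translate([2250, 2150, 0]) cube([150, 700, 2950]);
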